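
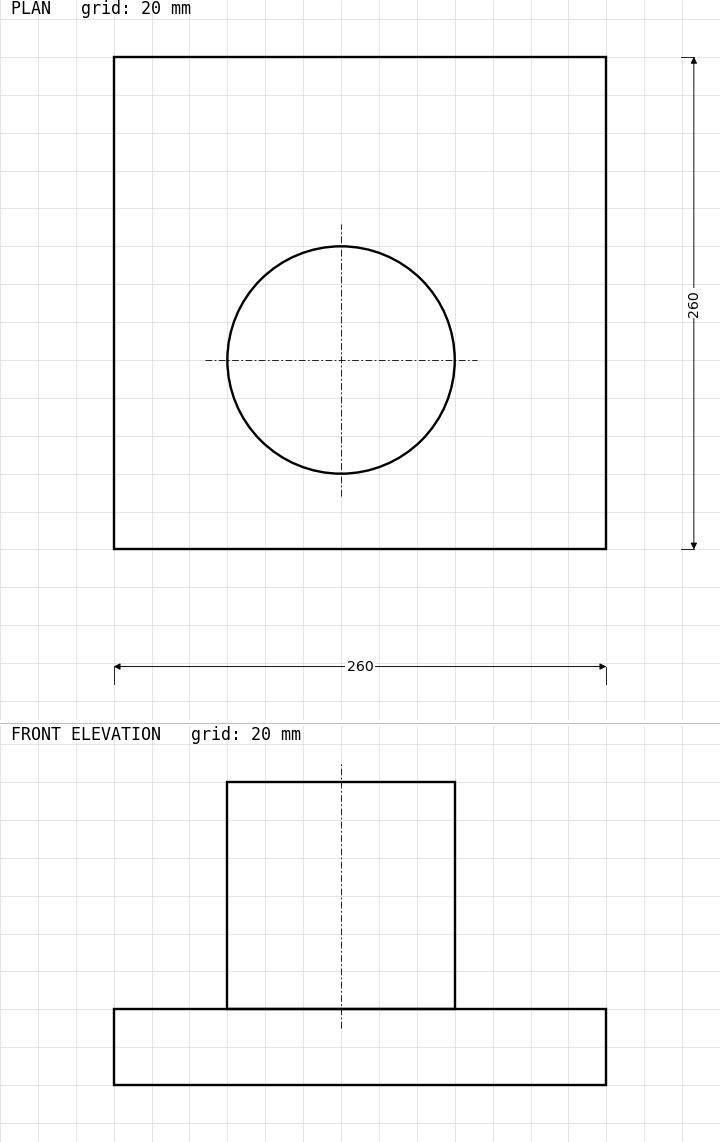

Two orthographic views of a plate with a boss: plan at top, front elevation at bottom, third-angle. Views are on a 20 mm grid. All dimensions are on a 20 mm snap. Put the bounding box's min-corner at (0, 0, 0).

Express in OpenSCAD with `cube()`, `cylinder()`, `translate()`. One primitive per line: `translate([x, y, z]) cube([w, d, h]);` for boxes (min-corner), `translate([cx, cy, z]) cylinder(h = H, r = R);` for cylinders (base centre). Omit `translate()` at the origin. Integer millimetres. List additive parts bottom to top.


cube([260, 260, 40]);
translate([120, 100, 40]) cylinder(h = 120, r = 60);


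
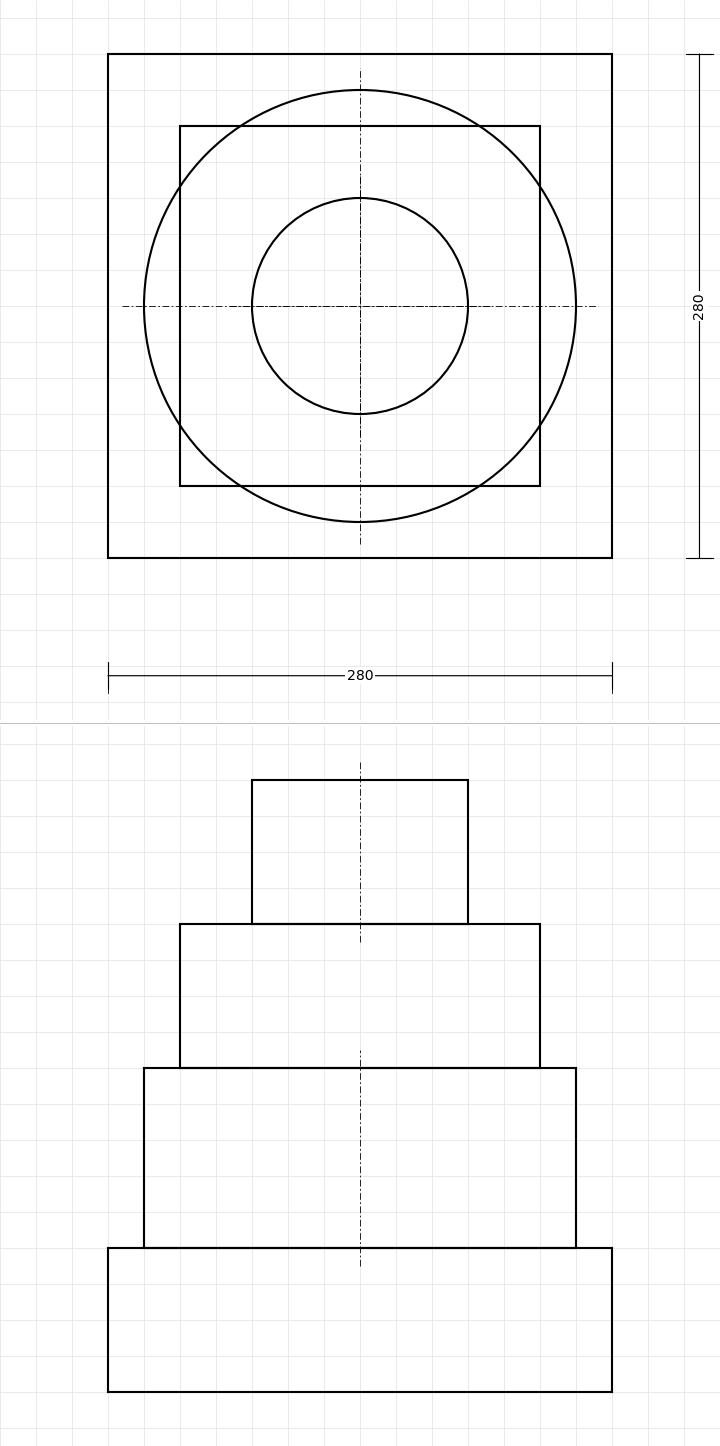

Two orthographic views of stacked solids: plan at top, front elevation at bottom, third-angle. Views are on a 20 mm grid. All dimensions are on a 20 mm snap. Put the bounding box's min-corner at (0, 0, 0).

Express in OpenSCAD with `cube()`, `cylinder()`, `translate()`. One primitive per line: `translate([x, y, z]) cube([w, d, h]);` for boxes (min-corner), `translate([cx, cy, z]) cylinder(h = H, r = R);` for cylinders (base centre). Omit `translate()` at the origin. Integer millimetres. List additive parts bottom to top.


cube([280, 280, 80]);
translate([140, 140, 80]) cylinder(h = 100, r = 120);
translate([40, 40, 180]) cube([200, 200, 80]);
translate([140, 140, 260]) cylinder(h = 80, r = 60);


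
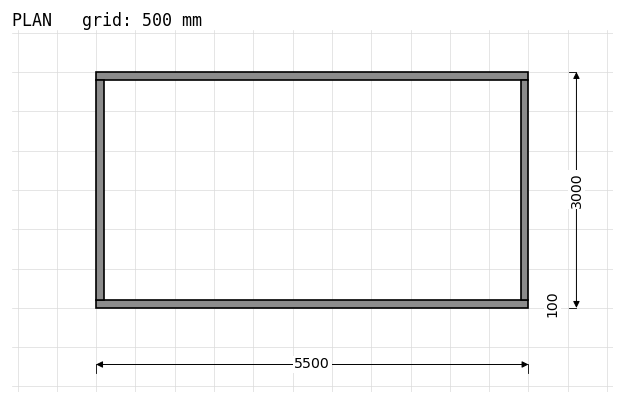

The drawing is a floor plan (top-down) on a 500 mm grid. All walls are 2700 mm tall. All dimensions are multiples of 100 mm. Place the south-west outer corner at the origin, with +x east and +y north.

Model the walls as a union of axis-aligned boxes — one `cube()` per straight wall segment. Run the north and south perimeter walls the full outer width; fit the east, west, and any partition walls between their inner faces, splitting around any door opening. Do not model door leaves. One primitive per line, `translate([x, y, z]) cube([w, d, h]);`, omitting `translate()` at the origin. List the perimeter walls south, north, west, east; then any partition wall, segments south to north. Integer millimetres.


cube([5500, 100, 2700]);
translate([0, 2900, 0]) cube([5500, 100, 2700]);
translate([0, 100, 0]) cube([100, 2800, 2700]);
translate([5400, 100, 0]) cube([100, 2800, 2700]);


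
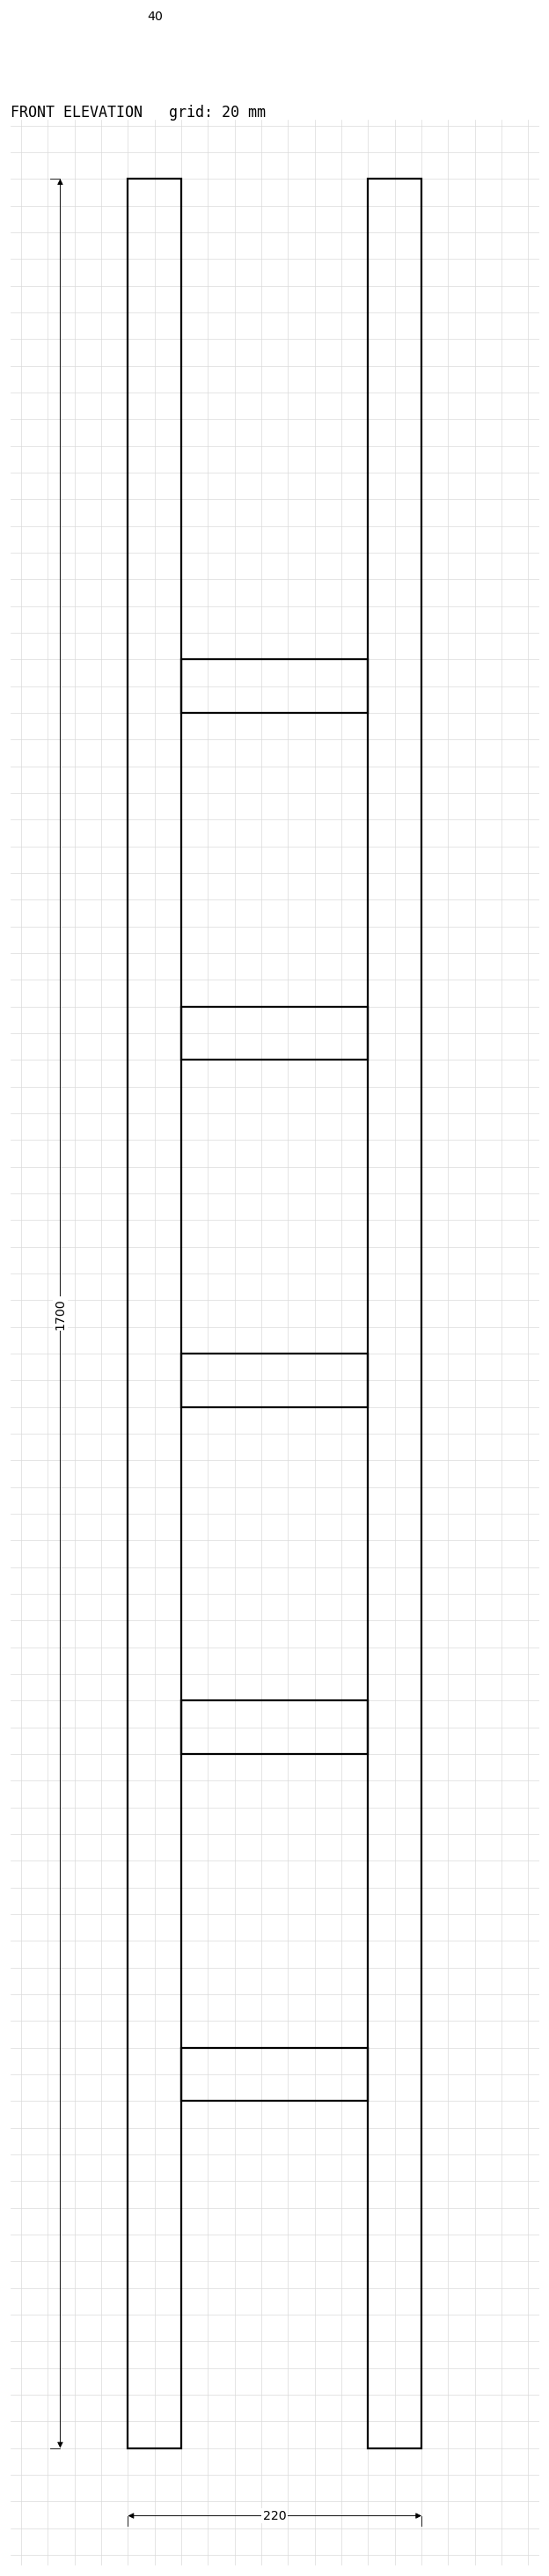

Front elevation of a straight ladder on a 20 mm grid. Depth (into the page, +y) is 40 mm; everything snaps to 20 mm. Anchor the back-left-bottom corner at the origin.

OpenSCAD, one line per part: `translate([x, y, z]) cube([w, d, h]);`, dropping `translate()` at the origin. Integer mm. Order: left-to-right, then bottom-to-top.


cube([40, 40, 1700]);
translate([40, 0, 260]) cube([140, 40, 40]);
translate([40, 0, 520]) cube([140, 40, 40]);
translate([40, 0, 780]) cube([140, 40, 40]);
translate([40, 0, 1040]) cube([140, 40, 40]);
translate([40, 0, 1300]) cube([140, 40, 40]);
translate([180, 0, 0]) cube([40, 40, 1700]);


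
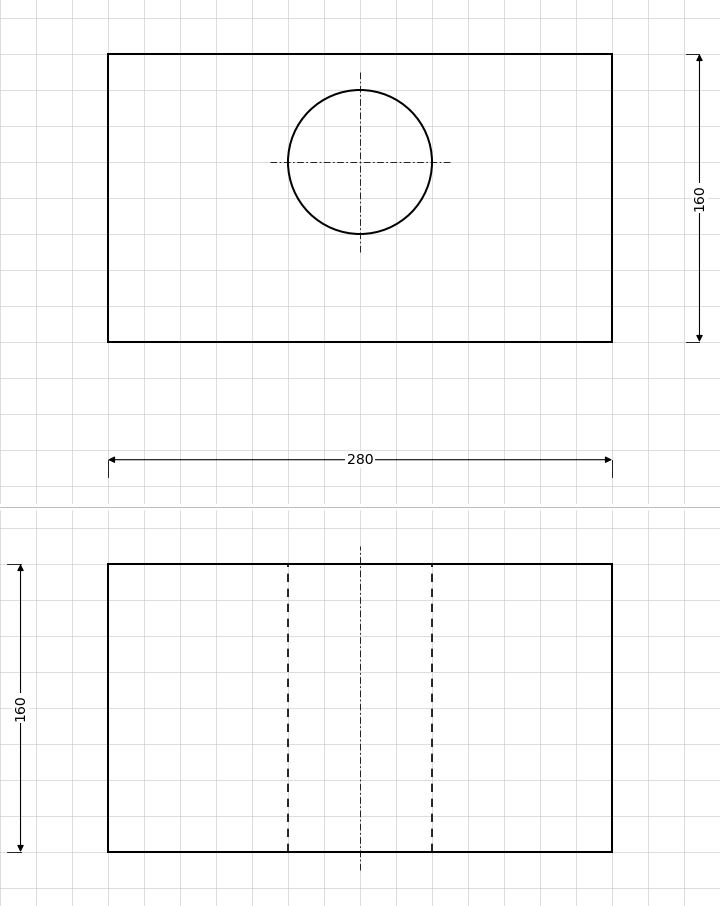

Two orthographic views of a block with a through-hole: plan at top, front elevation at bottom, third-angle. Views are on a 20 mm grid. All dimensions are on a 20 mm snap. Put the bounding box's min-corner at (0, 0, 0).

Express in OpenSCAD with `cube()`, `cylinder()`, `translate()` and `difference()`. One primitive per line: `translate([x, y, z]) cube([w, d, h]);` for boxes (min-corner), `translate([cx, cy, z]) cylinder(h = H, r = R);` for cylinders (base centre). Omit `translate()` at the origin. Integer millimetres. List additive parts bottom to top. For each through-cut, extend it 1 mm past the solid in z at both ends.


difference() {
  cube([280, 160, 160]);
  translate([140, 100, -1]) cylinder(h = 162, r = 40);
}


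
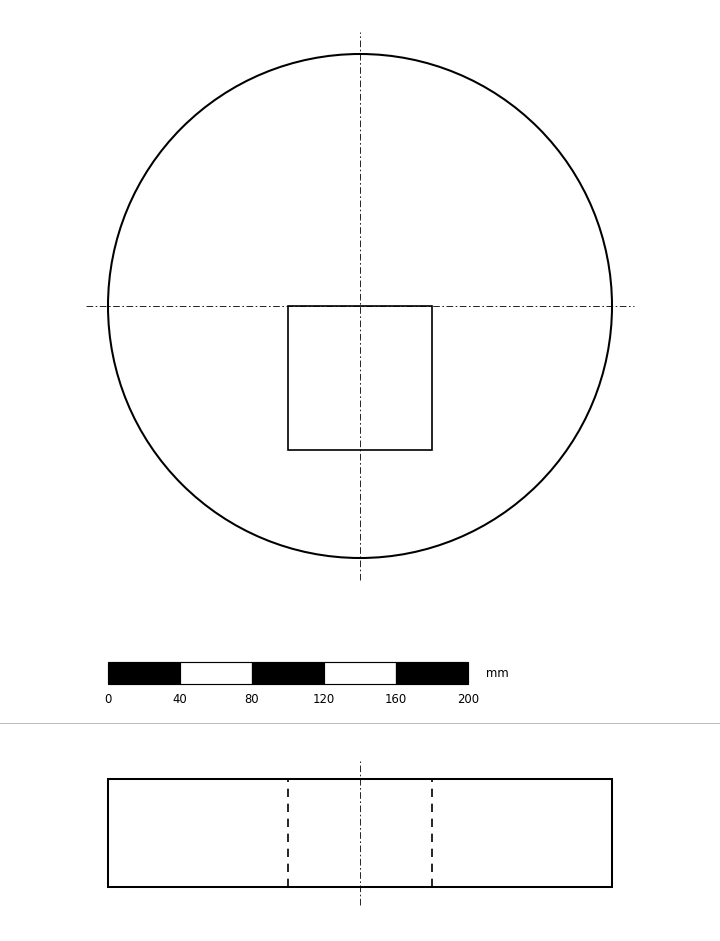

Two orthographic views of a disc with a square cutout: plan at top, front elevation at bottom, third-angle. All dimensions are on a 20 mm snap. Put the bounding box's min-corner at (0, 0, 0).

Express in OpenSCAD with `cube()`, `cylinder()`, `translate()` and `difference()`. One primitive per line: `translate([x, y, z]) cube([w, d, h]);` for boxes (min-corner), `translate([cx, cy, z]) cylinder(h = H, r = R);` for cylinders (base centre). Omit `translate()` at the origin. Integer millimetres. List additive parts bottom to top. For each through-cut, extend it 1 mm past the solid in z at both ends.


difference() {
  translate([140, 140, 0]) cylinder(h = 60, r = 140);
  translate([100, 60, -1]) cube([80, 80, 62]);
}


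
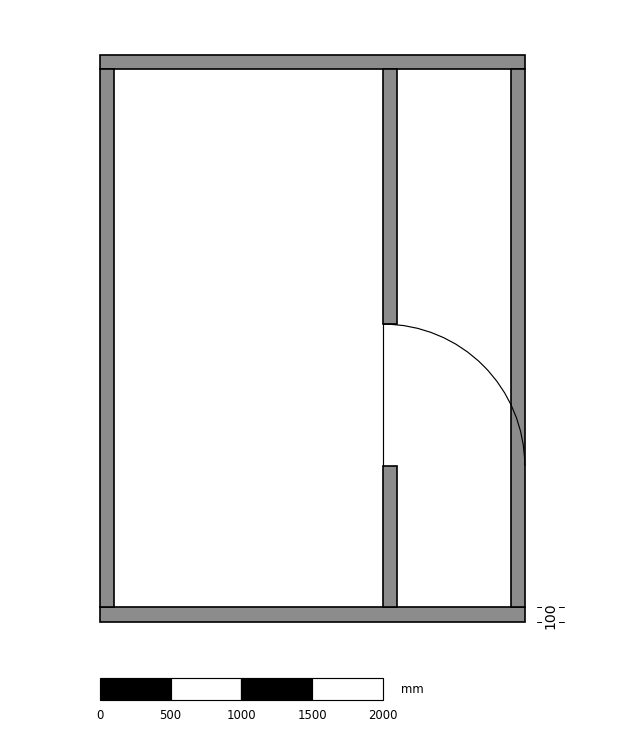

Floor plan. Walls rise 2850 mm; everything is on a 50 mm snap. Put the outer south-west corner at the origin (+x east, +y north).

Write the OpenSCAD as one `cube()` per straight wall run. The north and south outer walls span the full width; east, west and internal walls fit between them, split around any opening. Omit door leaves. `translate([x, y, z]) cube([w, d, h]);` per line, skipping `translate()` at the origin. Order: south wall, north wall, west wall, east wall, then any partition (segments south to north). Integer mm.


cube([3000, 100, 2850]);
translate([0, 3900, 0]) cube([3000, 100, 2850]);
translate([0, 100, 0]) cube([100, 3800, 2850]);
translate([2900, 100, 0]) cube([100, 3800, 2850]);
translate([2000, 100, 0]) cube([100, 1000, 2850]);
translate([2000, 2100, 0]) cube([100, 1800, 2850]);


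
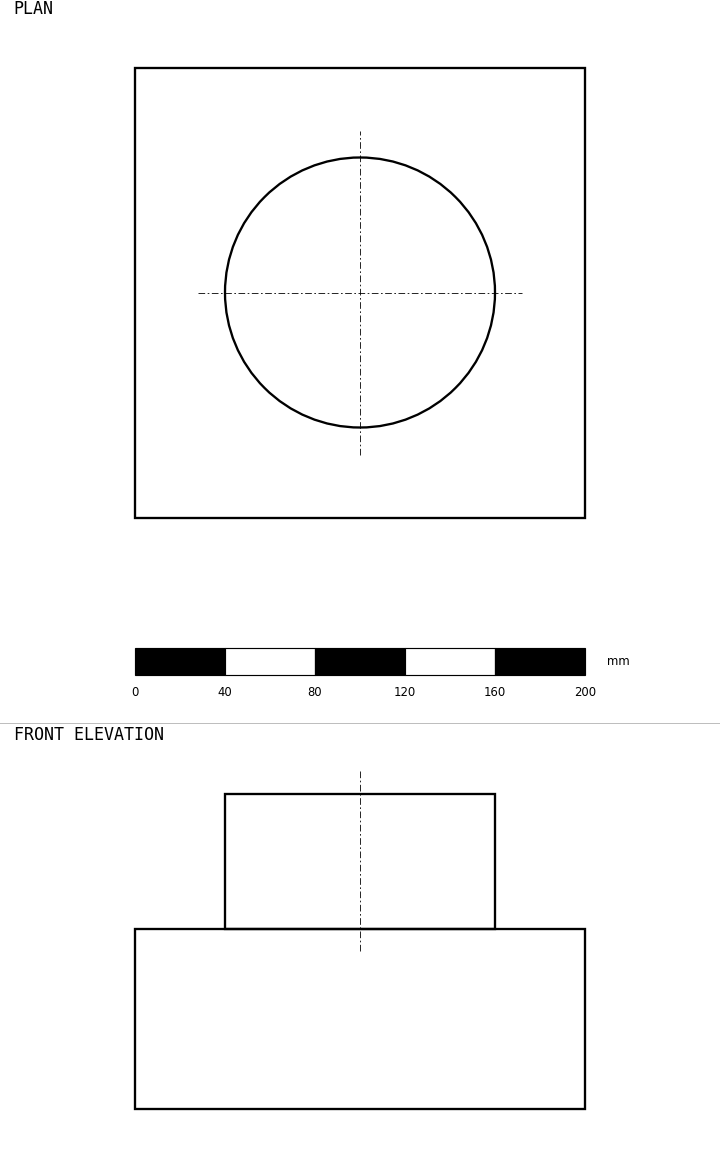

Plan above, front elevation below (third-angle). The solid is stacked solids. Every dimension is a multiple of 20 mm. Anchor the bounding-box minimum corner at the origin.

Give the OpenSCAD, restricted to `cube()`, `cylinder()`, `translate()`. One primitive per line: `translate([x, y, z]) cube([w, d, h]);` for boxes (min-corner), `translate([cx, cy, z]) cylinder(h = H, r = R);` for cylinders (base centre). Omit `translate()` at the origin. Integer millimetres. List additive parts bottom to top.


cube([200, 200, 80]);
translate([100, 100, 80]) cylinder(h = 60, r = 60);


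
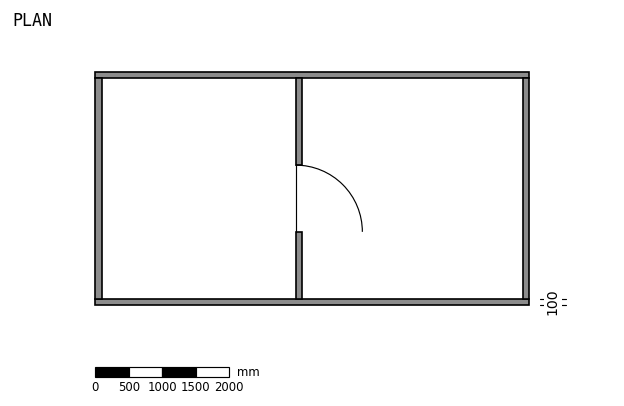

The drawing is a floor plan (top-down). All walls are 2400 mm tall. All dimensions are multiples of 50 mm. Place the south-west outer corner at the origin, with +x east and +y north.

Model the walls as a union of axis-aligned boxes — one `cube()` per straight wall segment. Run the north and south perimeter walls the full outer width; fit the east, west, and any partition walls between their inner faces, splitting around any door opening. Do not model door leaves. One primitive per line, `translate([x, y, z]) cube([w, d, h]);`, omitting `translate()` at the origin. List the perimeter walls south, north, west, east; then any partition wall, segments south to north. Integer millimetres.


cube([6500, 100, 2400]);
translate([0, 3400, 0]) cube([6500, 100, 2400]);
translate([0, 100, 0]) cube([100, 3300, 2400]);
translate([6400, 100, 0]) cube([100, 3300, 2400]);
translate([3000, 100, 0]) cube([100, 1000, 2400]);
translate([3000, 2100, 0]) cube([100, 1300, 2400]);


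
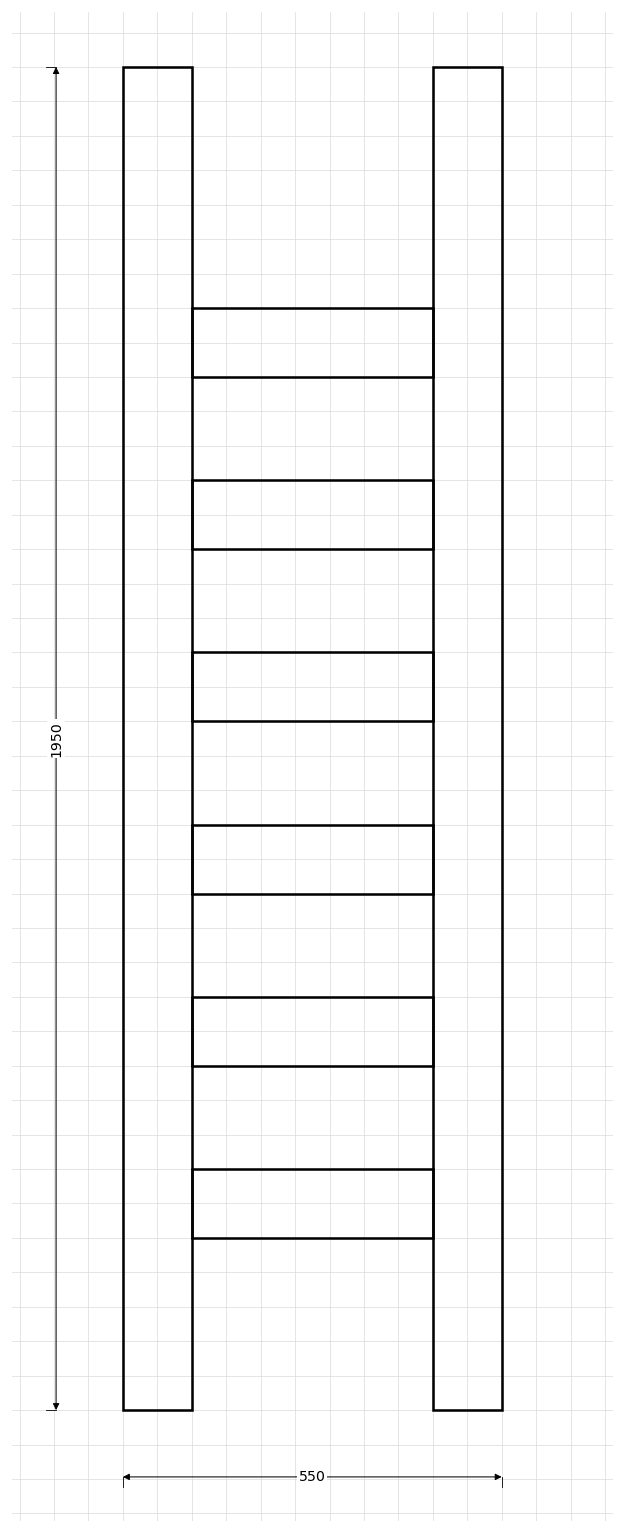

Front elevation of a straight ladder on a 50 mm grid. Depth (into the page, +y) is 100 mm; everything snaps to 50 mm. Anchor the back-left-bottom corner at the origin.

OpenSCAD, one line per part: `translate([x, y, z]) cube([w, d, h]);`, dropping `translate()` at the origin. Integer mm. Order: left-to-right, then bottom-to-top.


cube([100, 100, 1950]);
translate([100, 0, 250]) cube([350, 100, 100]);
translate([100, 0, 500]) cube([350, 100, 100]);
translate([100, 0, 750]) cube([350, 100, 100]);
translate([100, 0, 1000]) cube([350, 100, 100]);
translate([100, 0, 1250]) cube([350, 100, 100]);
translate([100, 0, 1500]) cube([350, 100, 100]);
translate([450, 0, 0]) cube([100, 100, 1950]);


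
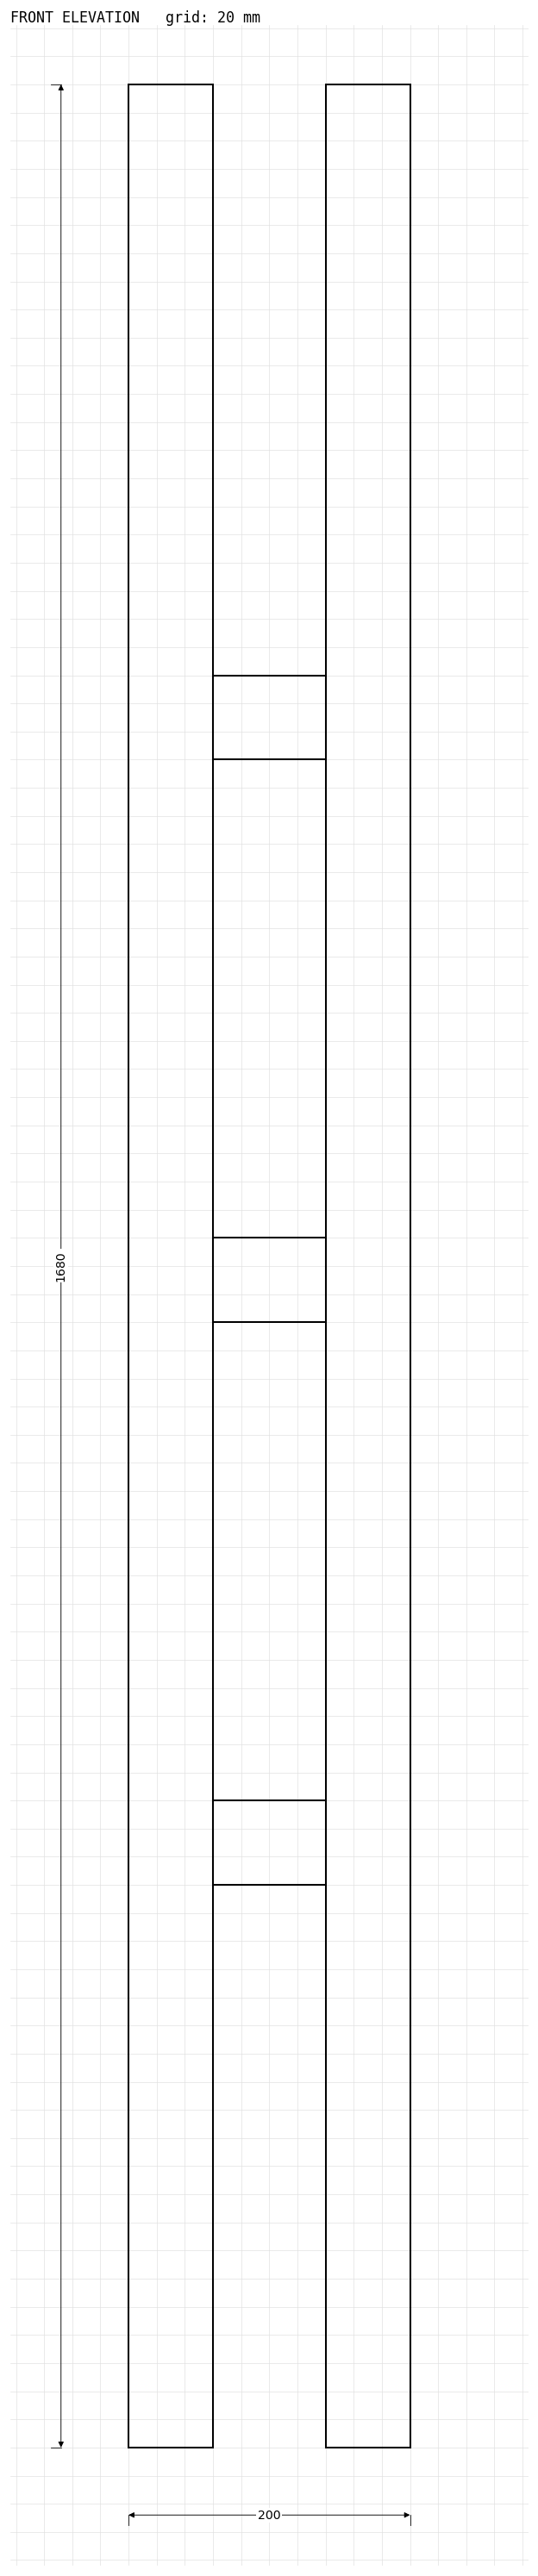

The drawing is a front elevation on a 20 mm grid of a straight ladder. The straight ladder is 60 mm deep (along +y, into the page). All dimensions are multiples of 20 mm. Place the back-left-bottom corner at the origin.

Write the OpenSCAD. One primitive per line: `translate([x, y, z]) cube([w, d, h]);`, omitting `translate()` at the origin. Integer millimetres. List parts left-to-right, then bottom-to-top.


cube([60, 60, 1680]);
translate([60, 0, 400]) cube([80, 60, 60]);
translate([60, 0, 800]) cube([80, 60, 60]);
translate([60, 0, 1200]) cube([80, 60, 60]);
translate([140, 0, 0]) cube([60, 60, 1680]);


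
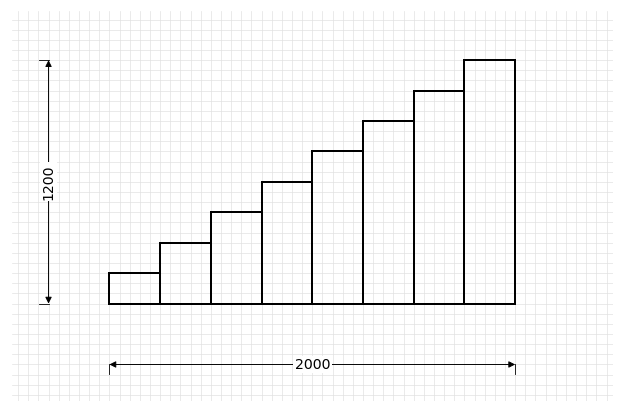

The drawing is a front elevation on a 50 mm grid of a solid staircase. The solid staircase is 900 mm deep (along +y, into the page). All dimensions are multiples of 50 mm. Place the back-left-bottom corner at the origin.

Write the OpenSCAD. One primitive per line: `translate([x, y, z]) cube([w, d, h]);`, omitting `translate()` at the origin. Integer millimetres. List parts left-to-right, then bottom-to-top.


cube([250, 900, 150]);
translate([250, 0, 0]) cube([250, 900, 300]);
translate([500, 0, 0]) cube([250, 900, 450]);
translate([750, 0, 0]) cube([250, 900, 600]);
translate([1000, 0, 0]) cube([250, 900, 750]);
translate([1250, 0, 0]) cube([250, 900, 900]);
translate([1500, 0, 0]) cube([250, 900, 1050]);
translate([1750, 0, 0]) cube([250, 900, 1200]);


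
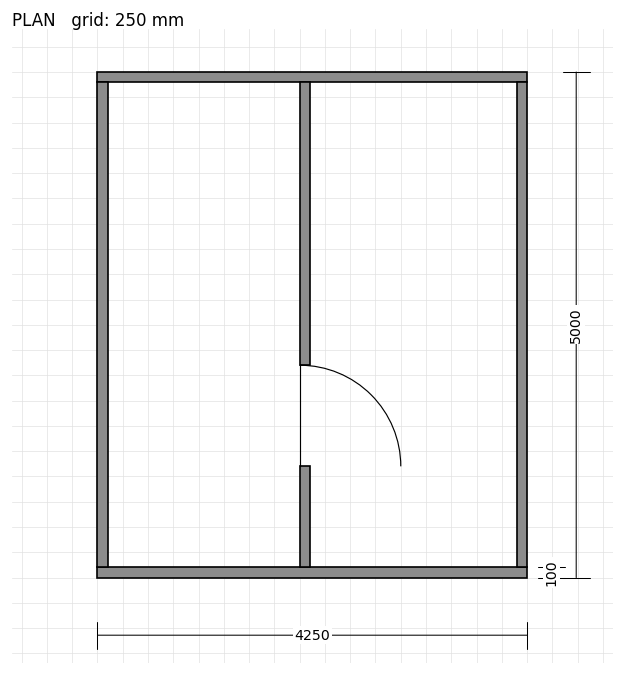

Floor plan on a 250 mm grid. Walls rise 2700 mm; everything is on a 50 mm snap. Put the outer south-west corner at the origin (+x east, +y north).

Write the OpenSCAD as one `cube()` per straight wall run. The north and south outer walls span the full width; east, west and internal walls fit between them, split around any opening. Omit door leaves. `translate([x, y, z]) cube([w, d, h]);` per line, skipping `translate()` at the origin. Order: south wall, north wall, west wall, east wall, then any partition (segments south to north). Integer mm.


cube([4250, 100, 2700]);
translate([0, 4900, 0]) cube([4250, 100, 2700]);
translate([0, 100, 0]) cube([100, 4800, 2700]);
translate([4150, 100, 0]) cube([100, 4800, 2700]);
translate([2000, 100, 0]) cube([100, 1000, 2700]);
translate([2000, 2100, 0]) cube([100, 2800, 2700]);


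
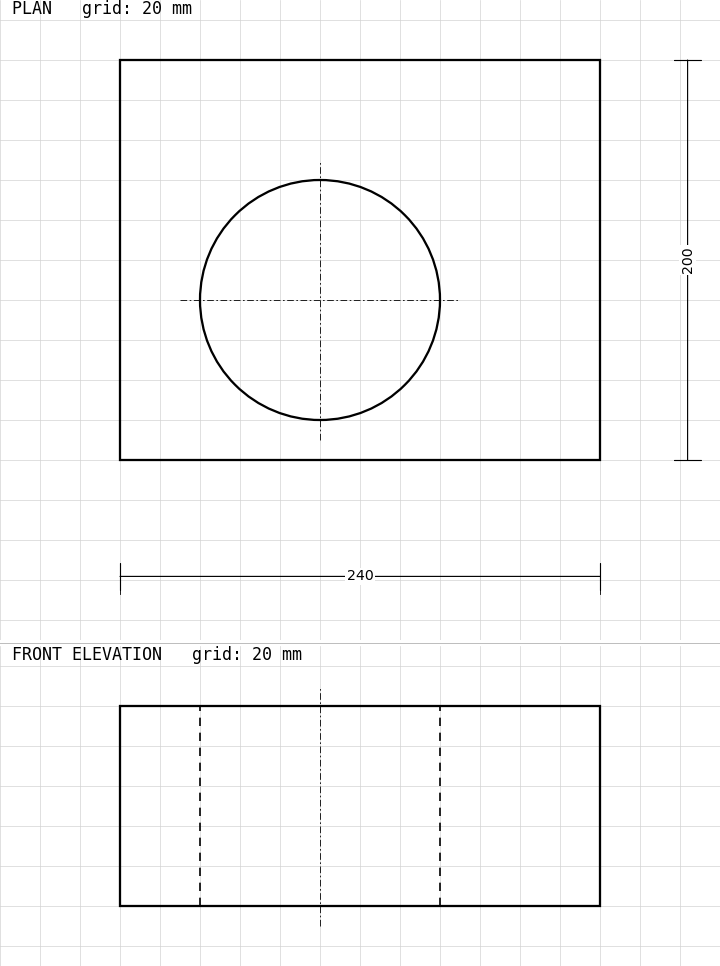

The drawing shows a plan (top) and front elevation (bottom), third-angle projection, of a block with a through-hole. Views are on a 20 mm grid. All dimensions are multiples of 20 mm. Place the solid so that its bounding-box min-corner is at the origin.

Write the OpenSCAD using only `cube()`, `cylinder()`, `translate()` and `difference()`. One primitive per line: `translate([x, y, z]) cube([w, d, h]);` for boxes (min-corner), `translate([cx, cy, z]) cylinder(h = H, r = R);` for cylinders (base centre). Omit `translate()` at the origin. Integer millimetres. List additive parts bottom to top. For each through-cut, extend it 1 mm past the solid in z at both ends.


difference() {
  cube([240, 200, 100]);
  translate([100, 80, -1]) cylinder(h = 102, r = 60);
}


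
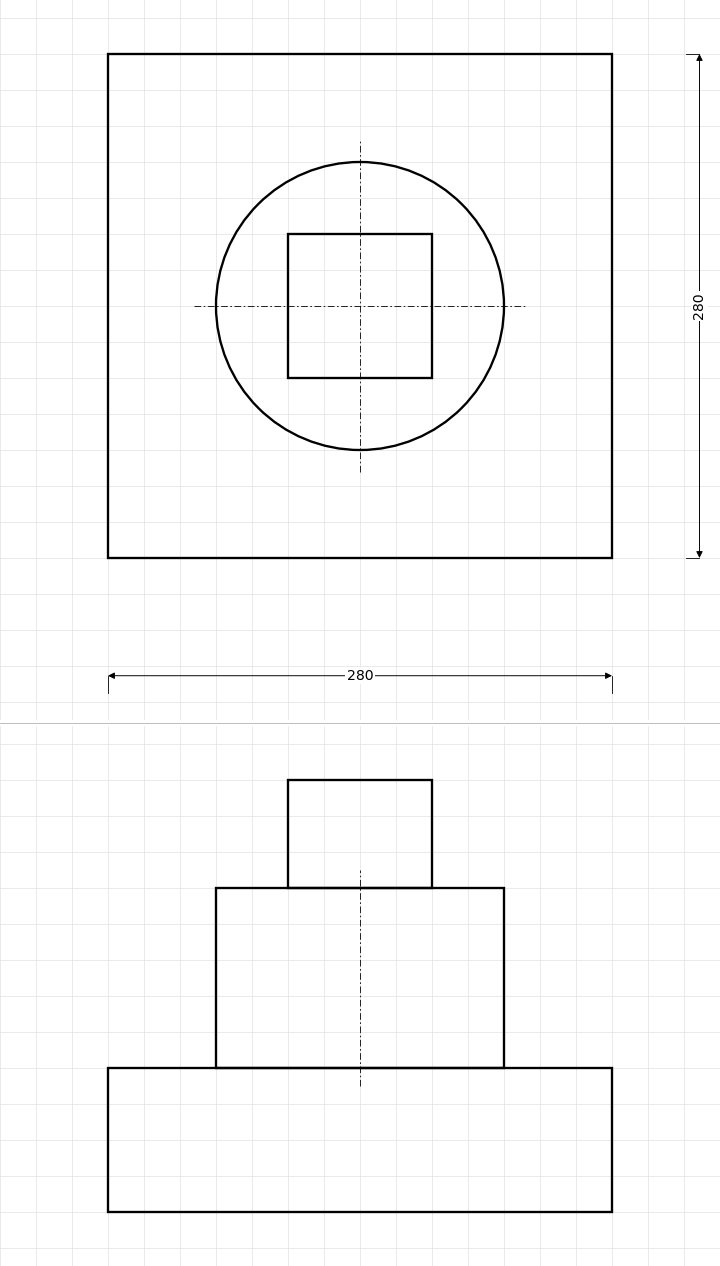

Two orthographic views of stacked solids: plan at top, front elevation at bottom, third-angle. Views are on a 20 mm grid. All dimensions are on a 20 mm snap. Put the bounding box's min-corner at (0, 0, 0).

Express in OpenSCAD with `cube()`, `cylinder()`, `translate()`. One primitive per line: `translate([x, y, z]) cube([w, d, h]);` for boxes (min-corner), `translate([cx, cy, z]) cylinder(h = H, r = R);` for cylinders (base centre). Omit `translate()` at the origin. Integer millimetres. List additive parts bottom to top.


cube([280, 280, 80]);
translate([140, 140, 80]) cylinder(h = 100, r = 80);
translate([100, 100, 180]) cube([80, 80, 60]);


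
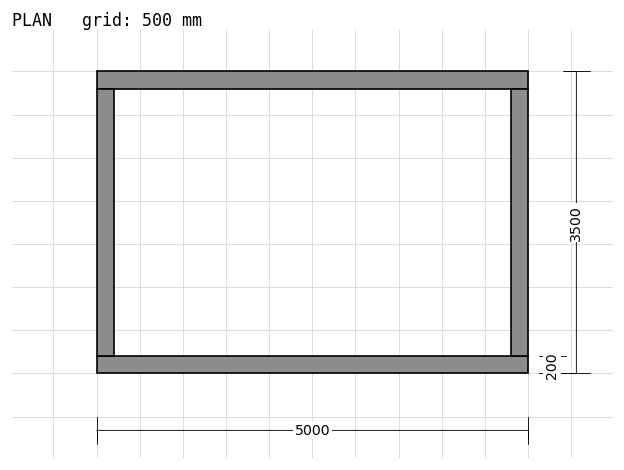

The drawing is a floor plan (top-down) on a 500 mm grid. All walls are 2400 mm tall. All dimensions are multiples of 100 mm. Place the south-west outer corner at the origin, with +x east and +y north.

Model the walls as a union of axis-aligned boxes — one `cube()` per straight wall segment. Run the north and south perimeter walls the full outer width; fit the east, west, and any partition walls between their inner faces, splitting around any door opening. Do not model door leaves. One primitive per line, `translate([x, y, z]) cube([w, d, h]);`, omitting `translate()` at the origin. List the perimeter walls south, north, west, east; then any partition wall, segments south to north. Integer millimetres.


cube([5000, 200, 2400]);
translate([0, 3300, 0]) cube([5000, 200, 2400]);
translate([0, 200, 0]) cube([200, 3100, 2400]);
translate([4800, 200, 0]) cube([200, 3100, 2400]);


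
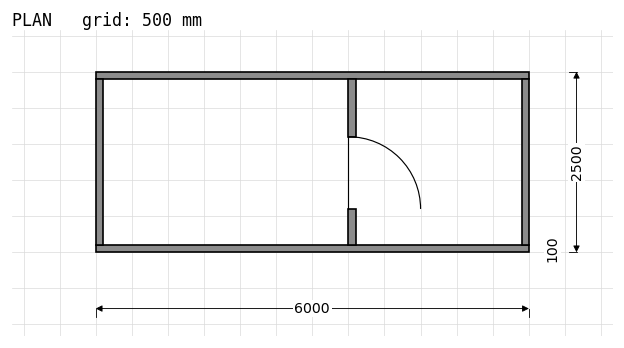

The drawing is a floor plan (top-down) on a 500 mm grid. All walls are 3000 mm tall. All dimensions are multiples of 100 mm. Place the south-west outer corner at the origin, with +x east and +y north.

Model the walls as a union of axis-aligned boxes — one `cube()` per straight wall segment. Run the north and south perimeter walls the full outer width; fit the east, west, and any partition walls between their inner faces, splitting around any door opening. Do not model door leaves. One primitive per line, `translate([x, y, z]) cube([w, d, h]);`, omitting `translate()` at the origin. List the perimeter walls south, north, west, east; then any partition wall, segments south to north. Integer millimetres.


cube([6000, 100, 3000]);
translate([0, 2400, 0]) cube([6000, 100, 3000]);
translate([0, 100, 0]) cube([100, 2300, 3000]);
translate([5900, 100, 0]) cube([100, 2300, 3000]);
translate([3500, 100, 0]) cube([100, 500, 3000]);
translate([3500, 1600, 0]) cube([100, 800, 3000]);


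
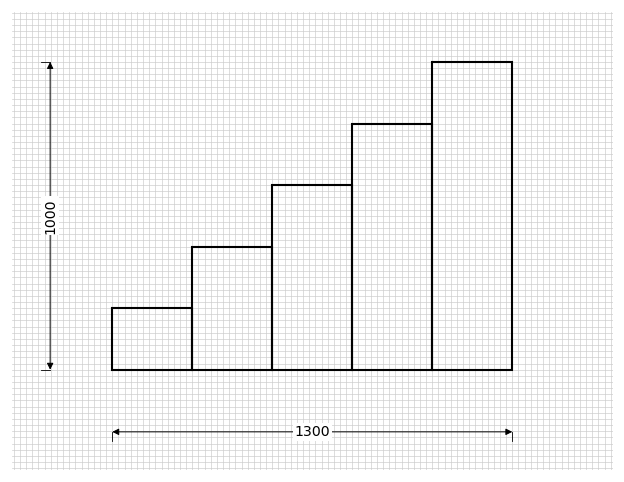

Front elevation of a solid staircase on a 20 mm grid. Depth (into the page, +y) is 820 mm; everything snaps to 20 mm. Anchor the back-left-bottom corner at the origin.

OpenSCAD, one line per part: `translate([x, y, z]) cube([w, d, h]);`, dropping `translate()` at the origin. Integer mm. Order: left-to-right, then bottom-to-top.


cube([260, 820, 200]);
translate([260, 0, 0]) cube([260, 820, 400]);
translate([520, 0, 0]) cube([260, 820, 600]);
translate([780, 0, 0]) cube([260, 820, 800]);
translate([1040, 0, 0]) cube([260, 820, 1000]);


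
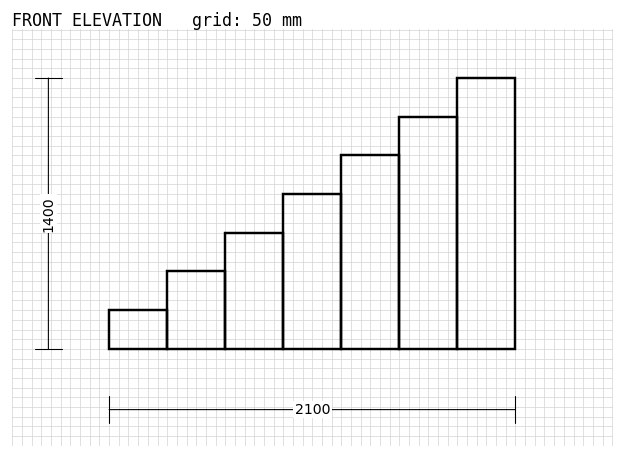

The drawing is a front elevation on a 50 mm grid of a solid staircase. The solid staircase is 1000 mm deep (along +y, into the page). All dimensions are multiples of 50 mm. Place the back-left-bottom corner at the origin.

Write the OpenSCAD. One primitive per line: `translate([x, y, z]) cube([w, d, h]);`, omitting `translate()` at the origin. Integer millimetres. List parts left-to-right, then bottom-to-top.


cube([300, 1000, 200]);
translate([300, 0, 0]) cube([300, 1000, 400]);
translate([600, 0, 0]) cube([300, 1000, 600]);
translate([900, 0, 0]) cube([300, 1000, 800]);
translate([1200, 0, 0]) cube([300, 1000, 1000]);
translate([1500, 0, 0]) cube([300, 1000, 1200]);
translate([1800, 0, 0]) cube([300, 1000, 1400]);


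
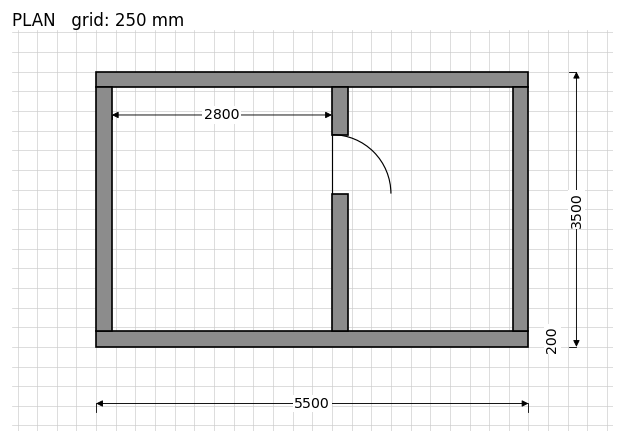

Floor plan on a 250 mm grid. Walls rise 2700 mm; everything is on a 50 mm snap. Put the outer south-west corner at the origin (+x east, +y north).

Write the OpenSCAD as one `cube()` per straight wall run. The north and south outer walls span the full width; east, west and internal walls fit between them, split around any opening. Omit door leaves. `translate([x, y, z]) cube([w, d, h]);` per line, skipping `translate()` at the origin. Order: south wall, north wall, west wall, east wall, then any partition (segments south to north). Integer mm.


cube([5500, 200, 2700]);
translate([0, 3300, 0]) cube([5500, 200, 2700]);
translate([0, 200, 0]) cube([200, 3100, 2700]);
translate([5300, 200, 0]) cube([200, 3100, 2700]);
translate([3000, 200, 0]) cube([200, 1750, 2700]);
translate([3000, 2700, 0]) cube([200, 600, 2700]);


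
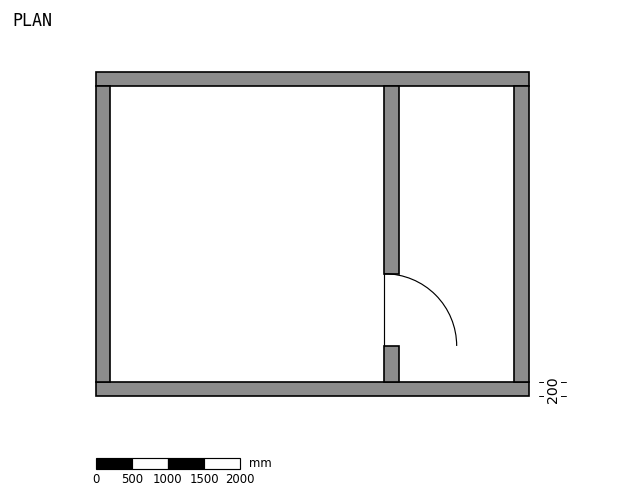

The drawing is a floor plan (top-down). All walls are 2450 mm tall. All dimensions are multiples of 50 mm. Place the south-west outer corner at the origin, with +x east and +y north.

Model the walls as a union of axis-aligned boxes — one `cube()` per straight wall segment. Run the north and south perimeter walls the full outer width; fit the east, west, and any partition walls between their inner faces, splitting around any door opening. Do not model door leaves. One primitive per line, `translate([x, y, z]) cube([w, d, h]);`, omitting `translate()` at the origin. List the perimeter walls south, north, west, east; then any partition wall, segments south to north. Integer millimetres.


cube([6000, 200, 2450]);
translate([0, 4300, 0]) cube([6000, 200, 2450]);
translate([0, 200, 0]) cube([200, 4100, 2450]);
translate([5800, 200, 0]) cube([200, 4100, 2450]);
translate([4000, 200, 0]) cube([200, 500, 2450]);
translate([4000, 1700, 0]) cube([200, 2600, 2450]);


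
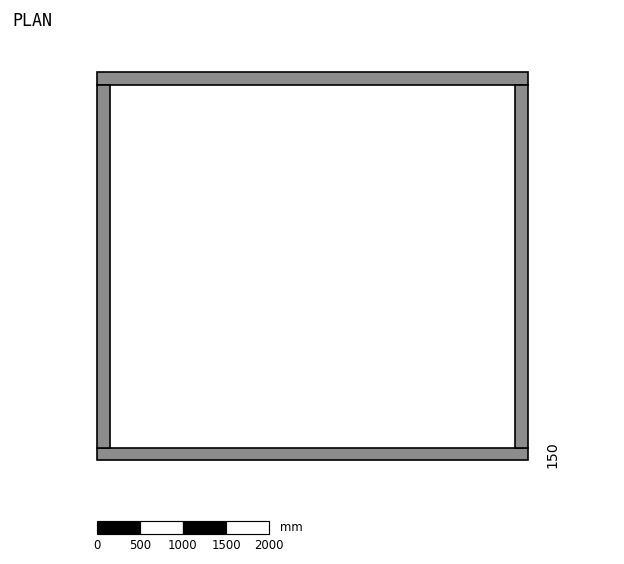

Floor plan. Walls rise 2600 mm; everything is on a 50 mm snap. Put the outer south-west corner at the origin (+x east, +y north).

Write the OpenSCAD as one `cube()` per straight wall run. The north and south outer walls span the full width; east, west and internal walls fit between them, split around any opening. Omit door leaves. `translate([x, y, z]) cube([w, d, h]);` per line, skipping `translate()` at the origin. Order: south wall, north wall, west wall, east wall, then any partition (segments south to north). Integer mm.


cube([5000, 150, 2600]);
translate([0, 4350, 0]) cube([5000, 150, 2600]);
translate([0, 150, 0]) cube([150, 4200, 2600]);
translate([4850, 150, 0]) cube([150, 4200, 2600]);


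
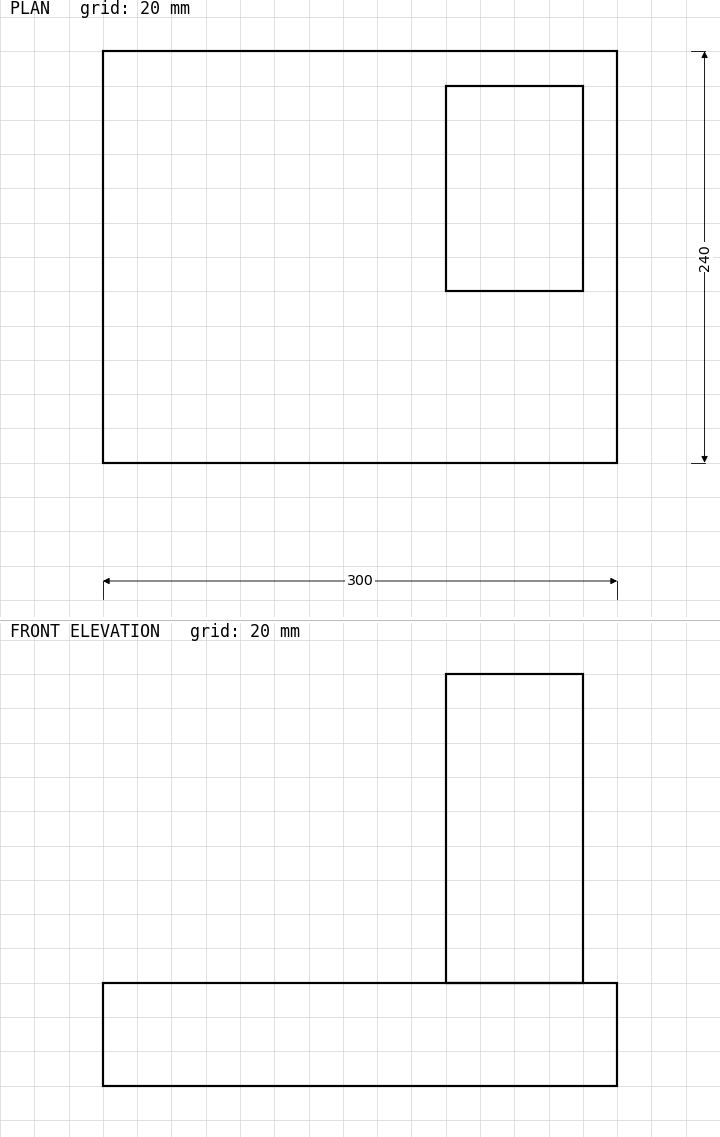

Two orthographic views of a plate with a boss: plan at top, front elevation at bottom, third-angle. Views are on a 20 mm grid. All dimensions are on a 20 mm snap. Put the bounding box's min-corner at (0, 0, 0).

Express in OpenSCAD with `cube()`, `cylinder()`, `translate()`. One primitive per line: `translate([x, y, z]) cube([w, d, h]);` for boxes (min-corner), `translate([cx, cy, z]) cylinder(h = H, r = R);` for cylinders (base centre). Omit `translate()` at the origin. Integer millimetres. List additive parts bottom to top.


cube([300, 240, 60]);
translate([200, 100, 60]) cube([80, 120, 180]);


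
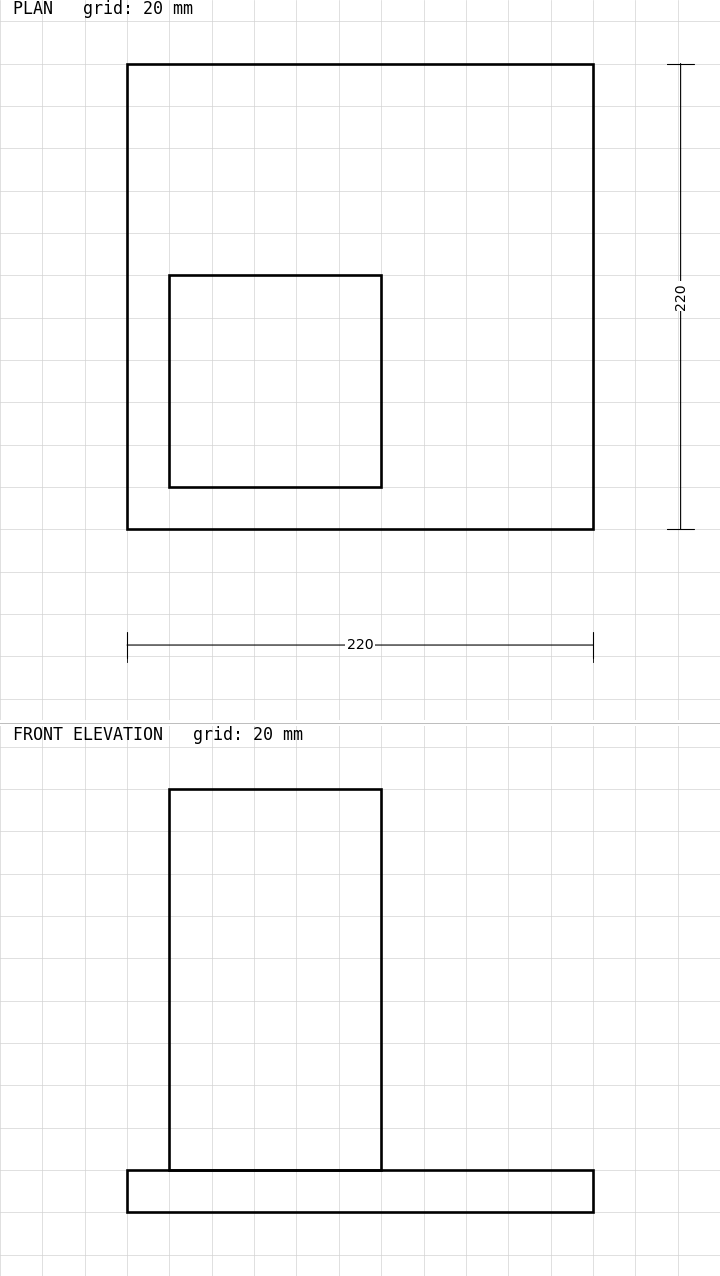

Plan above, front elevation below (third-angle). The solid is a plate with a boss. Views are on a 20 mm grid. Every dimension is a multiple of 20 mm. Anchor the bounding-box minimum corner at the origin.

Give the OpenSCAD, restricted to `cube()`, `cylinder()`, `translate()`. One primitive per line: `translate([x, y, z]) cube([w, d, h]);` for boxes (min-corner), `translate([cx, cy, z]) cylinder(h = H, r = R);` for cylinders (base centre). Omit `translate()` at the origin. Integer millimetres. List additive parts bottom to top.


cube([220, 220, 20]);
translate([20, 20, 20]) cube([100, 100, 180]);


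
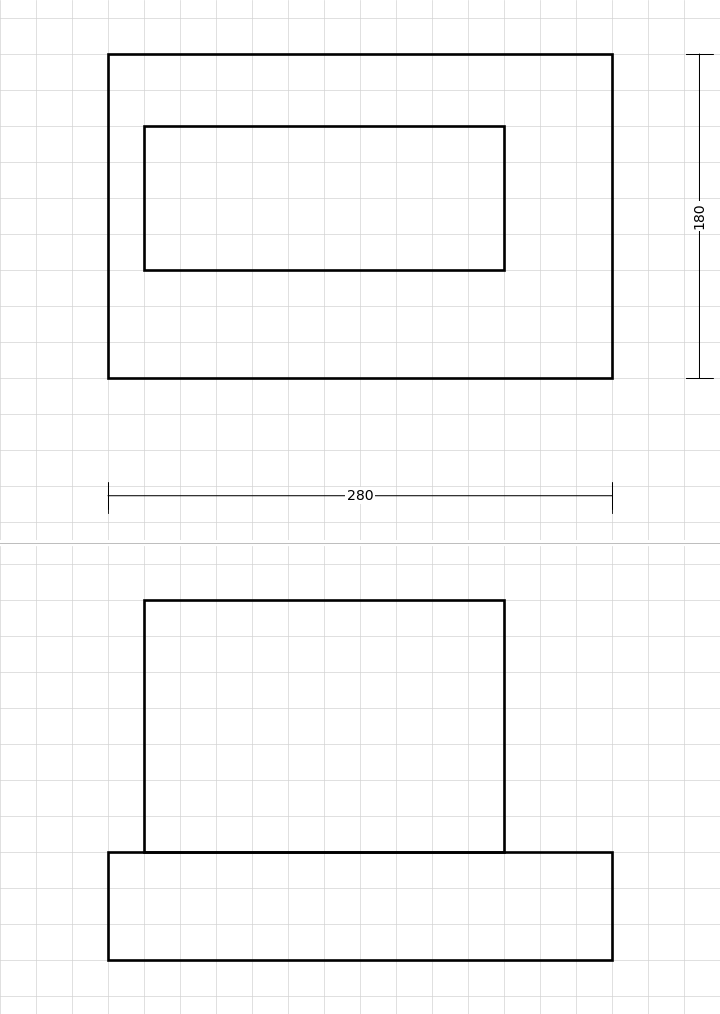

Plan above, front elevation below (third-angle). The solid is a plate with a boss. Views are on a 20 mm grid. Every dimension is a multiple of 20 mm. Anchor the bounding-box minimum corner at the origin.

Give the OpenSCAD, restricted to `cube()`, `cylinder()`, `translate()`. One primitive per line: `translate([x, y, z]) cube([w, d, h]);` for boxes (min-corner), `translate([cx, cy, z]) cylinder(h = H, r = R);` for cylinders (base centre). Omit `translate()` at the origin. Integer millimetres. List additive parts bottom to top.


cube([280, 180, 60]);
translate([20, 60, 60]) cube([200, 80, 140]);


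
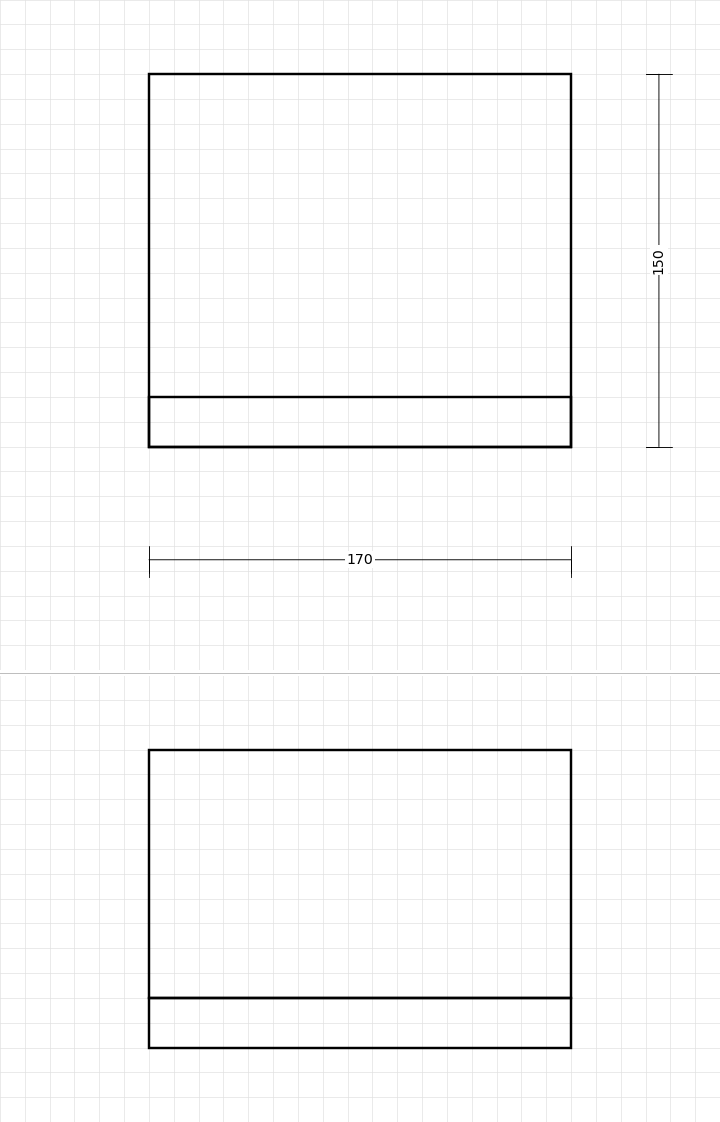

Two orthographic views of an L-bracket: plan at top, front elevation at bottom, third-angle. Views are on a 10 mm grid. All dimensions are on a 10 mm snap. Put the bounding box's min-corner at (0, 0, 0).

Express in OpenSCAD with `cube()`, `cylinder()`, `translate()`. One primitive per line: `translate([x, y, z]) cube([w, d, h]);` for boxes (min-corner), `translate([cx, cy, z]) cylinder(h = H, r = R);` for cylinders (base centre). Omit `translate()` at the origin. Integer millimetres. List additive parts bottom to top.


cube([170, 150, 20]);
translate([0, 0, 20]) cube([170, 20, 100]);


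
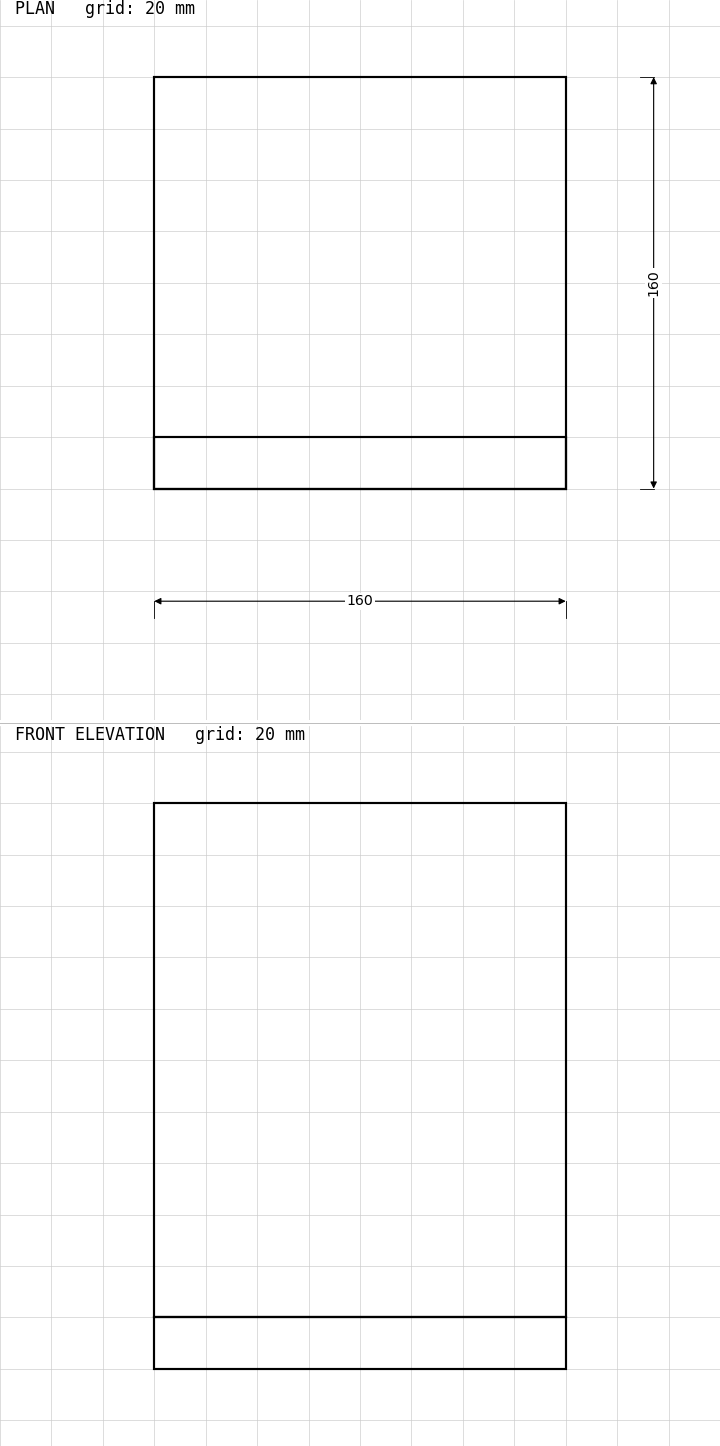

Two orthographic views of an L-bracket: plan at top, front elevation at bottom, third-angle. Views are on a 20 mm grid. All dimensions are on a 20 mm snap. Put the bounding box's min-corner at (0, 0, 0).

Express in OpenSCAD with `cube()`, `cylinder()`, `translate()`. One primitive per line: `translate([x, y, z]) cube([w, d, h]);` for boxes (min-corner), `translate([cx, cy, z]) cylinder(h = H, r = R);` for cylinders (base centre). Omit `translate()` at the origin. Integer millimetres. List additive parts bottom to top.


cube([160, 160, 20]);
translate([0, 0, 20]) cube([160, 20, 200]);


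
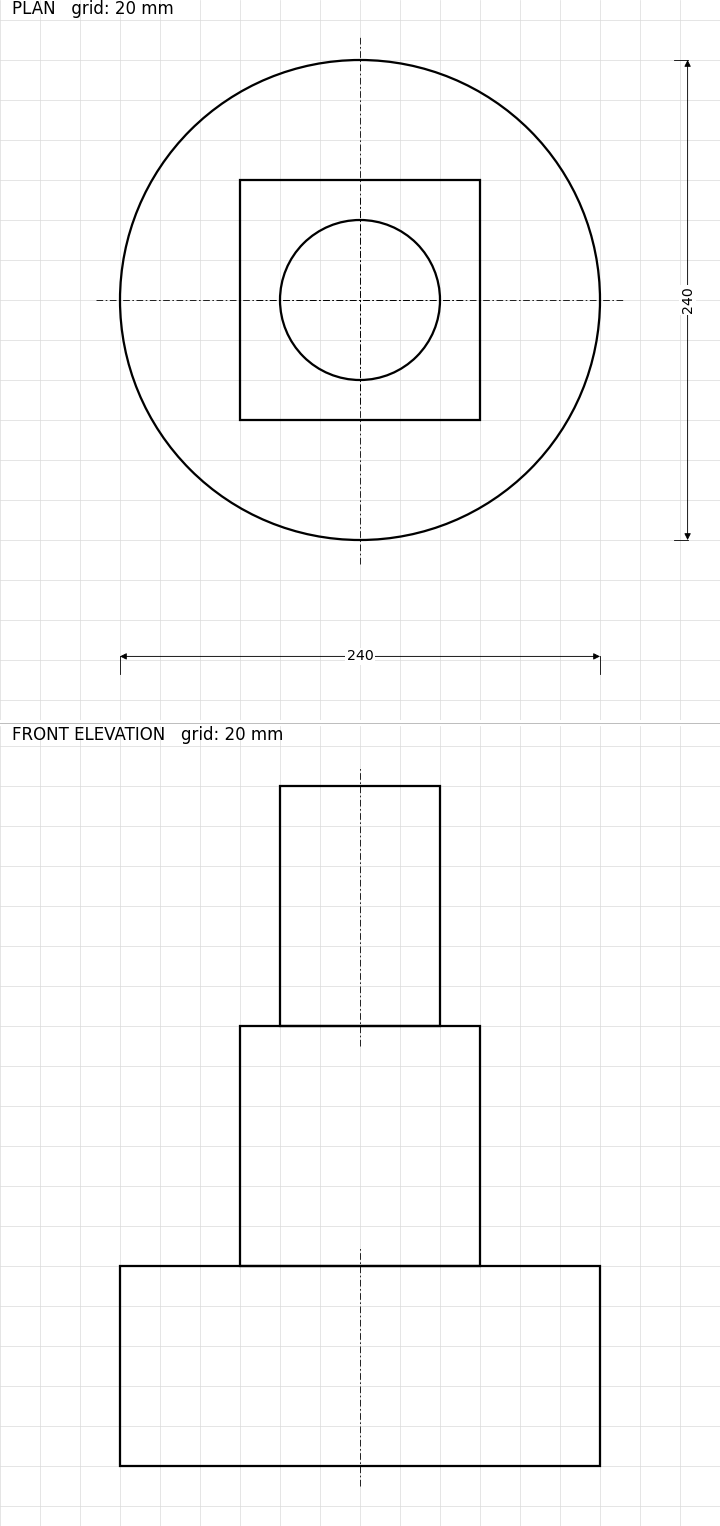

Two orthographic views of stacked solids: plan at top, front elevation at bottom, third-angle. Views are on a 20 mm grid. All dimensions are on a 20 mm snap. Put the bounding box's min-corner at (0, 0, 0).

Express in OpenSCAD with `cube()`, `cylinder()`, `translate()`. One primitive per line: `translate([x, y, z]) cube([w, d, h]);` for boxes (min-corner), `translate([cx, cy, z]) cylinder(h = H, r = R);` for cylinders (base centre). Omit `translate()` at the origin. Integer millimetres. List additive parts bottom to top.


translate([120, 120, 0]) cylinder(h = 100, r = 120);
translate([60, 60, 100]) cube([120, 120, 120]);
translate([120, 120, 220]) cylinder(h = 120, r = 40);


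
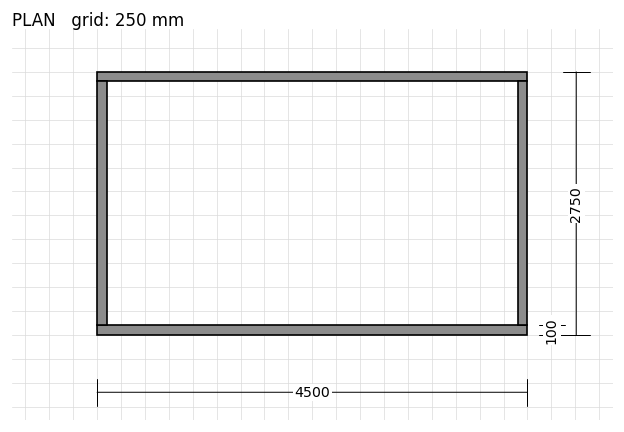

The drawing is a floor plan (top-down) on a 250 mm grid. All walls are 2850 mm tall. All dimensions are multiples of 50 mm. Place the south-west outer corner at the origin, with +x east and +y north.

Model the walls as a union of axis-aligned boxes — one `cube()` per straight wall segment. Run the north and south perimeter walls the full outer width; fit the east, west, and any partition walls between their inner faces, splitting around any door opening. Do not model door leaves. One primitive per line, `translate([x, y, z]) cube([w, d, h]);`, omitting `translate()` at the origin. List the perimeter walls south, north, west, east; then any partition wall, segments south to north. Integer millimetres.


cube([4500, 100, 2850]);
translate([0, 2650, 0]) cube([4500, 100, 2850]);
translate([0, 100, 0]) cube([100, 2550, 2850]);
translate([4400, 100, 0]) cube([100, 2550, 2850]);


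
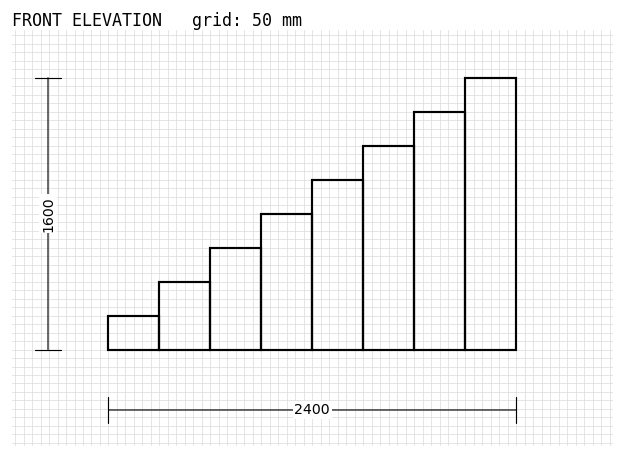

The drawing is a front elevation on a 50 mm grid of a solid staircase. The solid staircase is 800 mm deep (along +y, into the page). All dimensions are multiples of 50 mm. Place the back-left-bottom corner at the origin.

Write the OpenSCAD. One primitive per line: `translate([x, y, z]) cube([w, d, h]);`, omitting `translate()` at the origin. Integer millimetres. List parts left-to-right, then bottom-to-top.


cube([300, 800, 200]);
translate([300, 0, 0]) cube([300, 800, 400]);
translate([600, 0, 0]) cube([300, 800, 600]);
translate([900, 0, 0]) cube([300, 800, 800]);
translate([1200, 0, 0]) cube([300, 800, 1000]);
translate([1500, 0, 0]) cube([300, 800, 1200]);
translate([1800, 0, 0]) cube([300, 800, 1400]);
translate([2100, 0, 0]) cube([300, 800, 1600]);


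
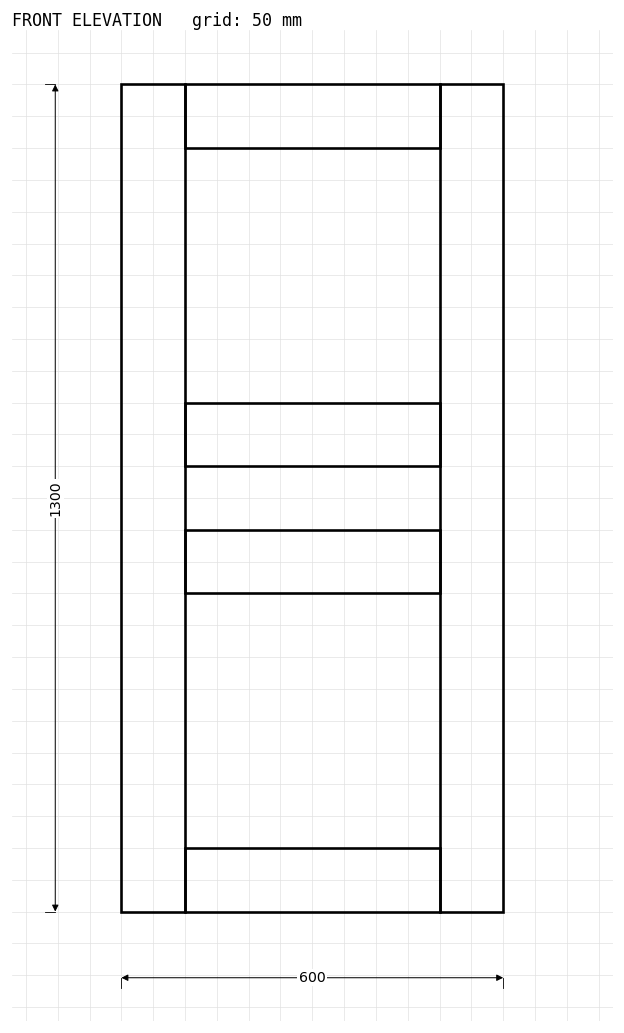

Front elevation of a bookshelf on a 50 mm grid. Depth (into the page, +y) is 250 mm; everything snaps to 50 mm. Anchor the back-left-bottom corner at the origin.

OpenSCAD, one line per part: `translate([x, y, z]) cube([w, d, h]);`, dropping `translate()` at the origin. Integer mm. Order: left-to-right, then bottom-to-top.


cube([100, 250, 1300]);
translate([100, 0, 0]) cube([400, 250, 100]);
translate([100, 0, 500]) cube([400, 250, 100]);
translate([100, 0, 700]) cube([400, 250, 100]);
translate([100, 0, 1200]) cube([400, 250, 100]);
translate([500, 0, 0]) cube([100, 250, 1300]);


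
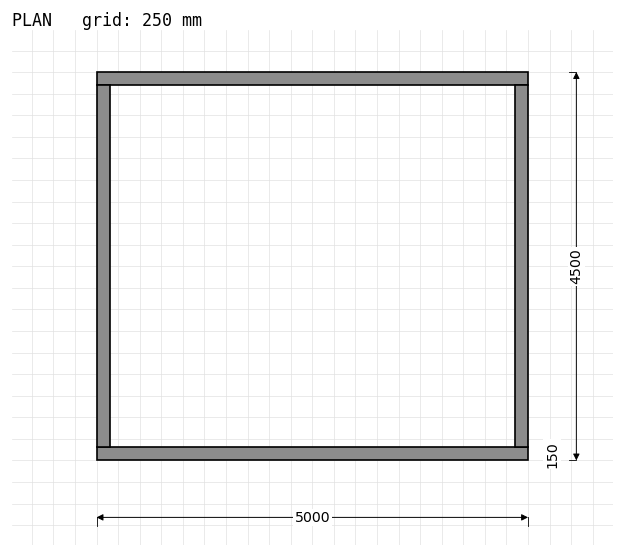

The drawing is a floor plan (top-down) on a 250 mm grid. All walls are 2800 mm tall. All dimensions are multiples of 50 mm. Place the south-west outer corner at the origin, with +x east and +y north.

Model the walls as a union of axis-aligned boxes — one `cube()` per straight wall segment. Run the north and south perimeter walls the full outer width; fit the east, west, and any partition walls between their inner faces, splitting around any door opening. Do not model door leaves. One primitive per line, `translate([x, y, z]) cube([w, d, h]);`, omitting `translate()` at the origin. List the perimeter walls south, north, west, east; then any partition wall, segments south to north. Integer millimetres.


cube([5000, 150, 2800]);
translate([0, 4350, 0]) cube([5000, 150, 2800]);
translate([0, 150, 0]) cube([150, 4200, 2800]);
translate([4850, 150, 0]) cube([150, 4200, 2800]);


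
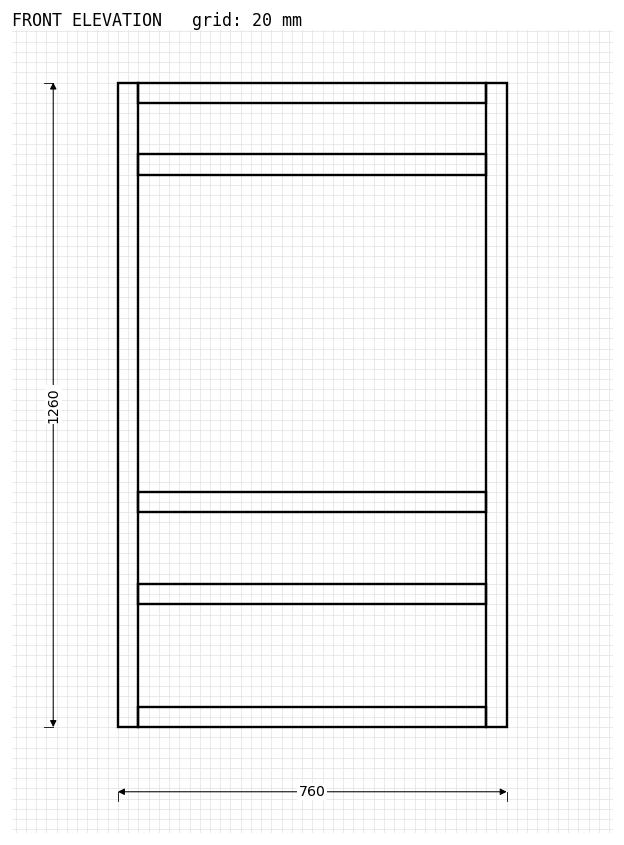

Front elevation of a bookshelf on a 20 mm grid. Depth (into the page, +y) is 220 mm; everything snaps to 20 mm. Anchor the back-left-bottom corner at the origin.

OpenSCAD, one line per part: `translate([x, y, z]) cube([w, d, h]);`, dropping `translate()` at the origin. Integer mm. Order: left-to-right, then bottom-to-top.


cube([40, 220, 1260]);
translate([40, 0, 0]) cube([680, 220, 40]);
translate([40, 0, 240]) cube([680, 220, 40]);
translate([40, 0, 420]) cube([680, 220, 40]);
translate([40, 0, 1080]) cube([680, 220, 40]);
translate([40, 0, 1220]) cube([680, 220, 40]);
translate([720, 0, 0]) cube([40, 220, 1260]);


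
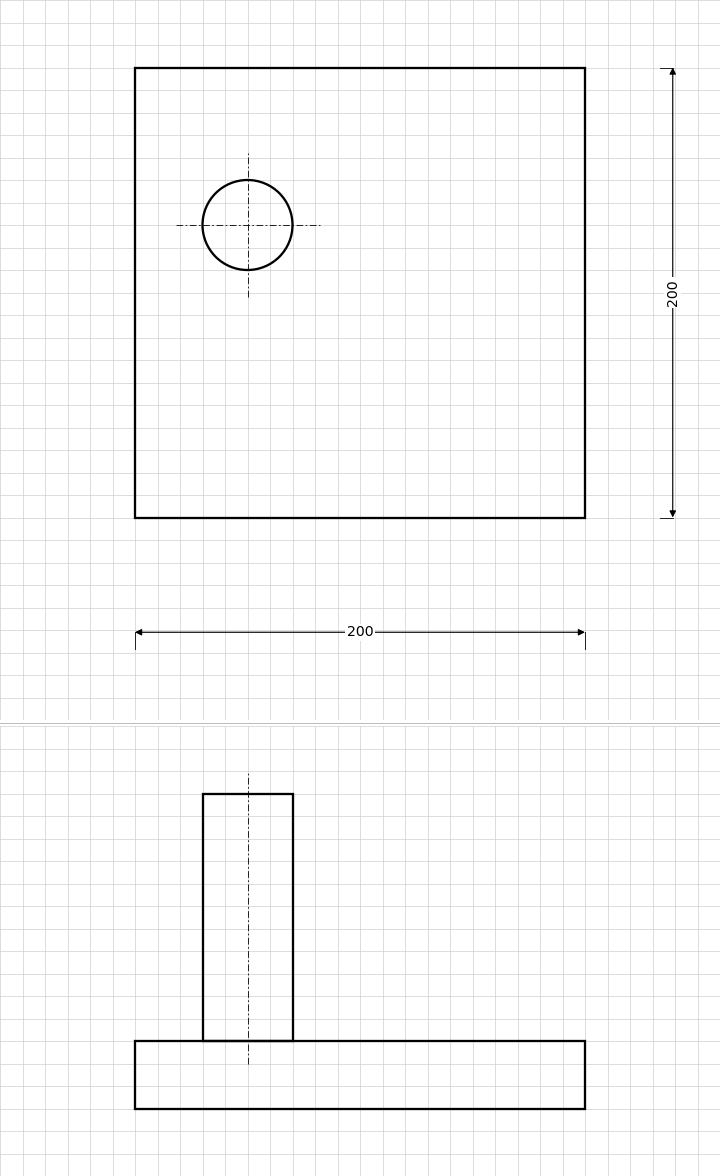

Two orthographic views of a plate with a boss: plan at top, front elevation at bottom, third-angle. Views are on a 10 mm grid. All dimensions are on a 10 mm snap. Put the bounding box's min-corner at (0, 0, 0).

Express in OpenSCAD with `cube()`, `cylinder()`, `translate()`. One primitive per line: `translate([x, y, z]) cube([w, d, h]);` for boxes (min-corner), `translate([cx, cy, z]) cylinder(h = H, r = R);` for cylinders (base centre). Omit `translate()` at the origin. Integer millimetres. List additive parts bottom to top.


cube([200, 200, 30]);
translate([50, 130, 30]) cylinder(h = 110, r = 20);


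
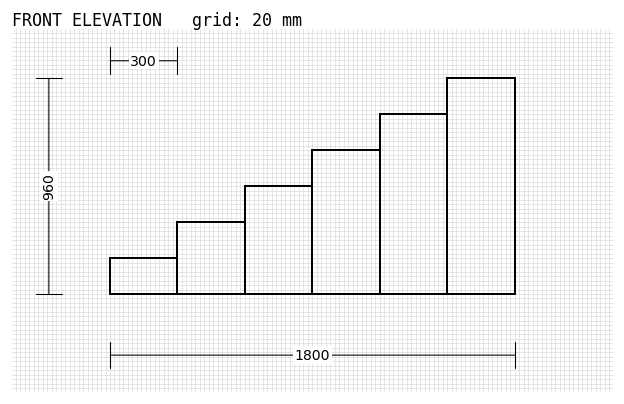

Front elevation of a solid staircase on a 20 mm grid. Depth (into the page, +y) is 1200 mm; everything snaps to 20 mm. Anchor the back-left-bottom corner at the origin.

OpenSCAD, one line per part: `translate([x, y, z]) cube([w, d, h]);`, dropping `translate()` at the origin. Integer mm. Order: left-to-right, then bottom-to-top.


cube([300, 1200, 160]);
translate([300, 0, 0]) cube([300, 1200, 320]);
translate([600, 0, 0]) cube([300, 1200, 480]);
translate([900, 0, 0]) cube([300, 1200, 640]);
translate([1200, 0, 0]) cube([300, 1200, 800]);
translate([1500, 0, 0]) cube([300, 1200, 960]);
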